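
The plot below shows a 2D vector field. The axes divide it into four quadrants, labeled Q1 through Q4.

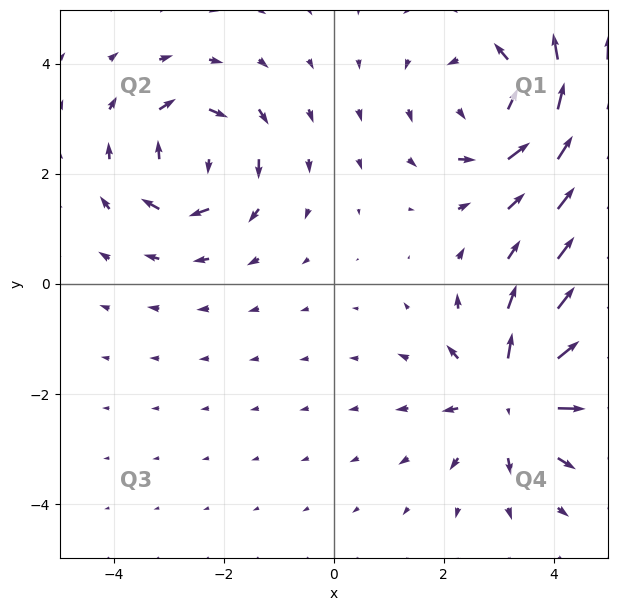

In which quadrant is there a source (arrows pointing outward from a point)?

The source sits at approximately (3.3, -2.0), which lies in quadrant Q4. The divergence there is about +5, positive as expected for a source.

Q4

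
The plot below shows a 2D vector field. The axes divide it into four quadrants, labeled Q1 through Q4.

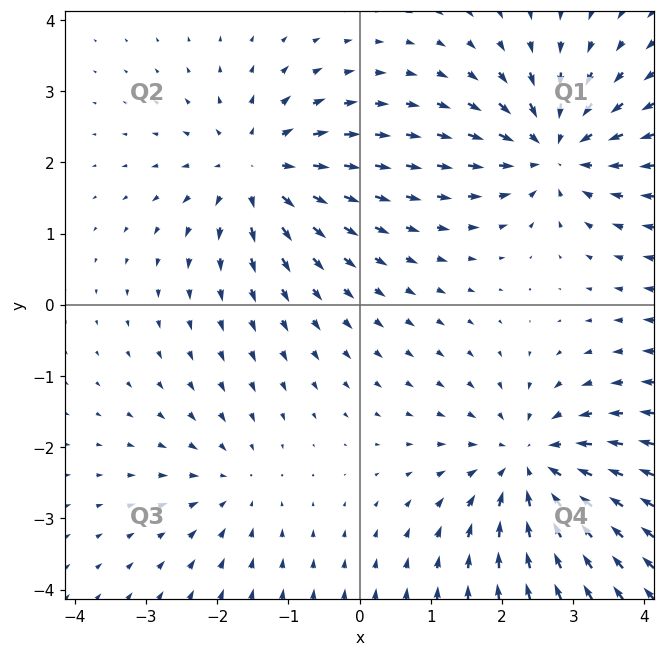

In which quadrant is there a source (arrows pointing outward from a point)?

Q2

The source sits at approximately (-1.4, 1.9), which lies in quadrant Q2. The divergence there is about +5, positive as expected for a source.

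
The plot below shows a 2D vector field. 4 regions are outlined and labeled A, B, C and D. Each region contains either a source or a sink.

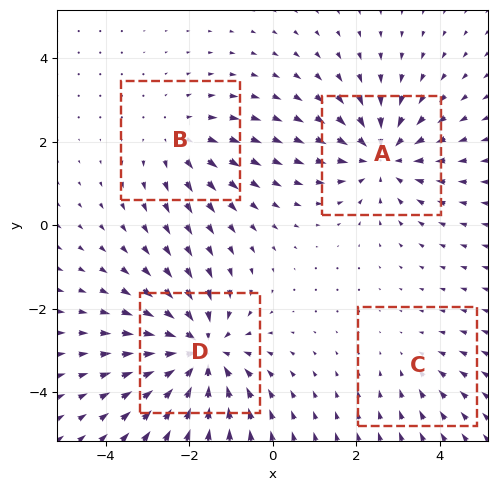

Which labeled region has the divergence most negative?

D

Divergence at each region's feature centre — A: about -4, B: about +3, C: about -2, D: about -6. Region D is most negative.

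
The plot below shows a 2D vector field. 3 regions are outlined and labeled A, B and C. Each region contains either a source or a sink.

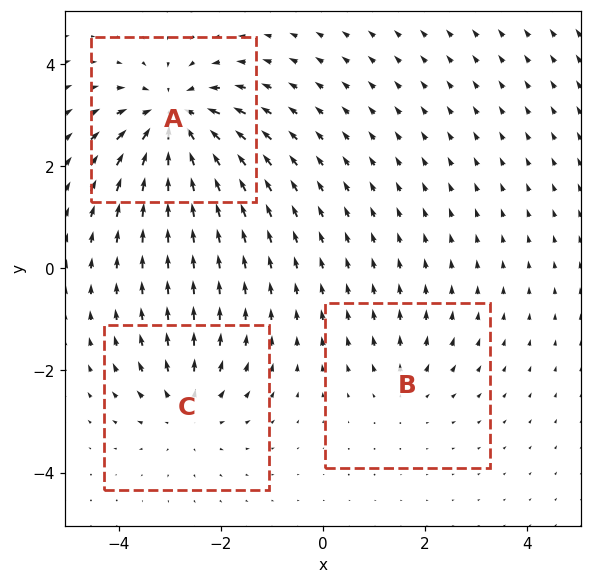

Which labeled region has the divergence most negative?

Divergence at each region's feature centre — A: about -5, B: about +2, C: about +3. Region A is most negative.

A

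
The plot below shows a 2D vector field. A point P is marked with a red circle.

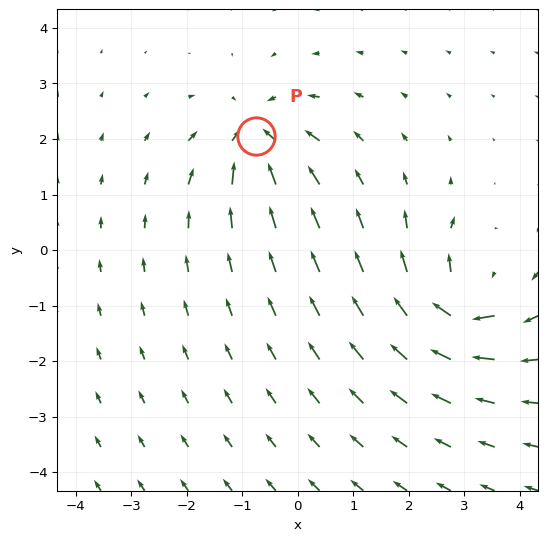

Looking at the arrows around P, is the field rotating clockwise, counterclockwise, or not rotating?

not rotating

Near P at (-0.8, 2.1) the arrows show no circulation. The curl there is ≈0.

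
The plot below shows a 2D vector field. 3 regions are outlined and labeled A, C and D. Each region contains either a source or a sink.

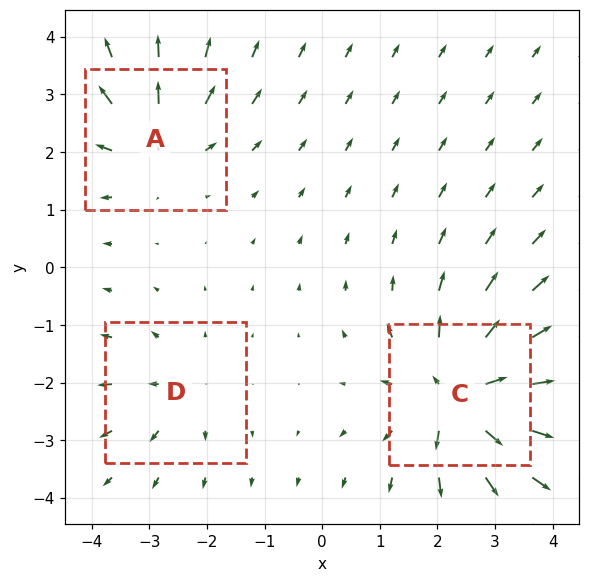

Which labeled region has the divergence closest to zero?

Divergence at each region's feature centre — A: about +4, C: about +6, D: about +2. Region D is closest to zero.

D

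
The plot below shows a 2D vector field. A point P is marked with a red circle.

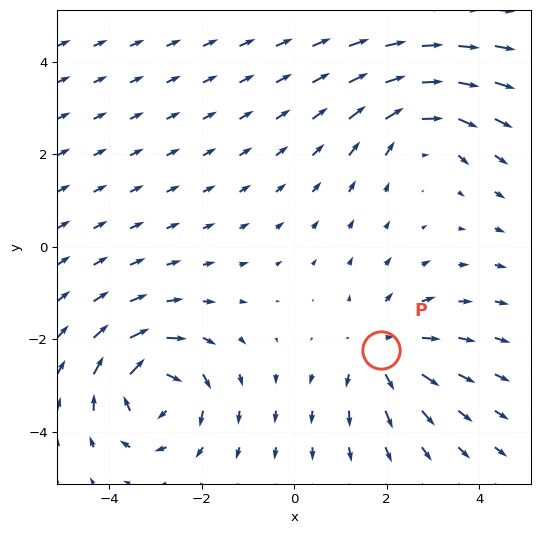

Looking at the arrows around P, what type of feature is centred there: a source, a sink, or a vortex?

source

At P (1.9, -2.2) the arrows spread outward. Divergence about +3, curl ≈0 — positive divergence with near-zero curl is a source.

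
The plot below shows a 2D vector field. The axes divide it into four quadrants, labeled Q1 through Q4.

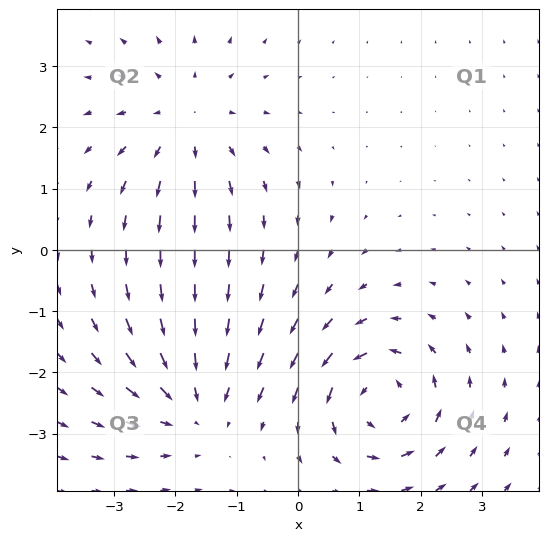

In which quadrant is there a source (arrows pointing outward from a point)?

Q2

The source sits at approximately (-1.8, 2.1), which lies in quadrant Q2. The divergence there is about +3, positive as expected for a source.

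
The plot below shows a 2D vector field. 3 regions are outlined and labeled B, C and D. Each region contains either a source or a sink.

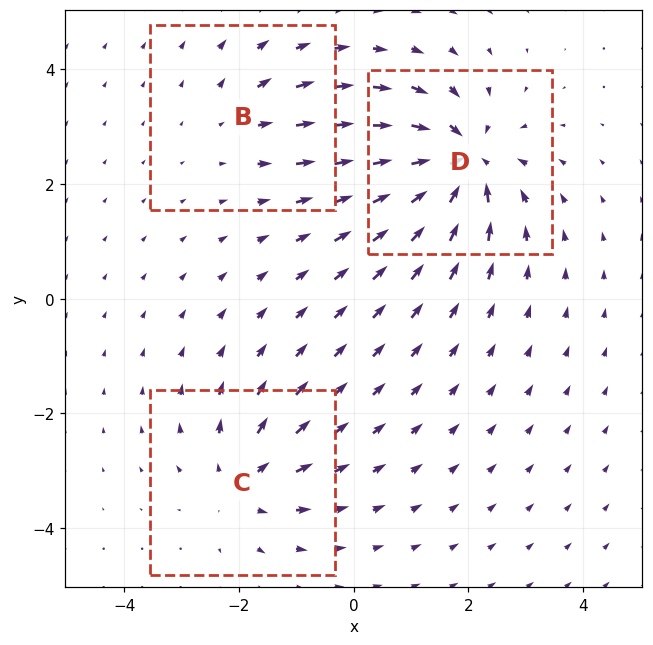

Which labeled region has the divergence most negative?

Divergence at each region's feature centre — B: about +2, C: about +3, D: about -5. Region D is most negative.

D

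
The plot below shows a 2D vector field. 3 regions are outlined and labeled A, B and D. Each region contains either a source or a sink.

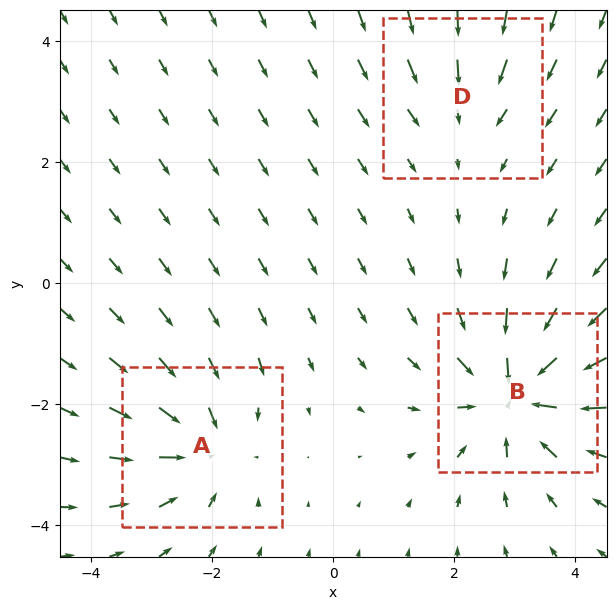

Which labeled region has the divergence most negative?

Divergence at each region's feature centre — A: about -4, B: about -6, D: about -2. Region B is most negative.

B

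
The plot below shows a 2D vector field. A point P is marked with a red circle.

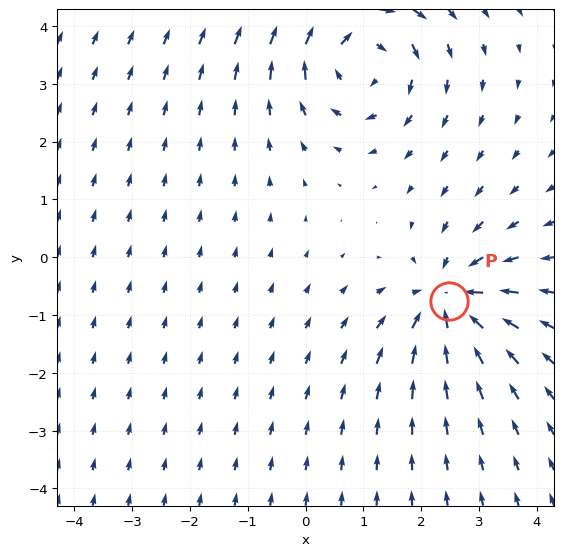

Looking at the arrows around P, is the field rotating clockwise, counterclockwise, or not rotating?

Near P at (2.5, -0.8) the arrows show no circulation. The curl there is ≈0.

not rotating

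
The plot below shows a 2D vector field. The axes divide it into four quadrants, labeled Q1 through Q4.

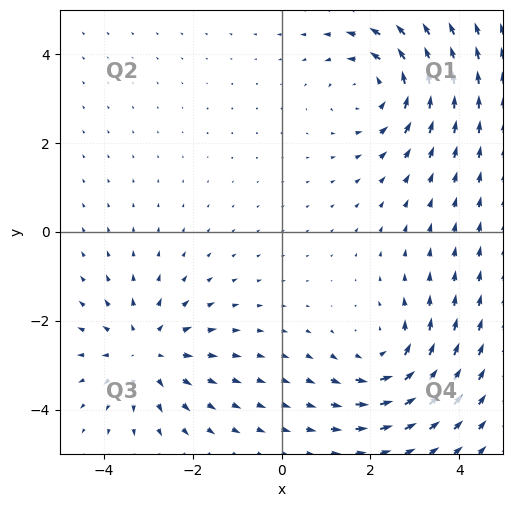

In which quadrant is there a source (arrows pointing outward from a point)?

Q3

The source sits at approximately (-3.1, -2.7), which lies in quadrant Q3. The divergence there is about +3, positive as expected for a source.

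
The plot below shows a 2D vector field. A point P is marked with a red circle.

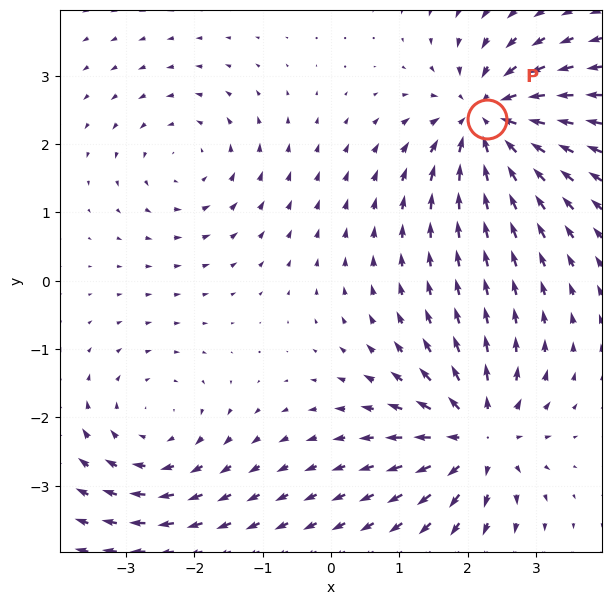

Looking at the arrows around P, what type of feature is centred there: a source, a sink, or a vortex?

sink

At P (2.3, 2.4) the arrows converge inward. Divergence about -6, curl ≈0 — negative divergence with near-zero curl is a sink.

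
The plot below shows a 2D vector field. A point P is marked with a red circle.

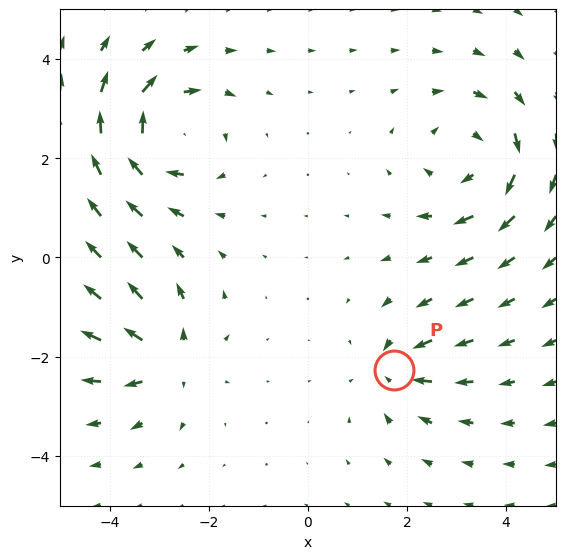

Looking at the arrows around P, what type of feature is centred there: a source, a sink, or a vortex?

sink

At P (1.7, -2.3) the arrows converge inward. Divergence about -4, curl ≈0 — negative divergence with near-zero curl is a sink.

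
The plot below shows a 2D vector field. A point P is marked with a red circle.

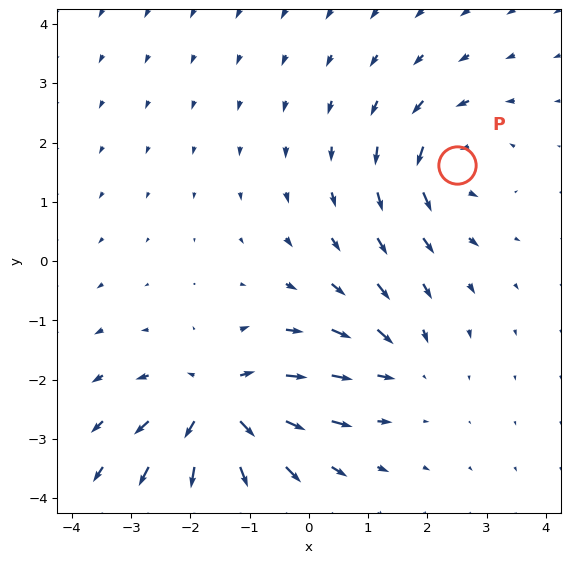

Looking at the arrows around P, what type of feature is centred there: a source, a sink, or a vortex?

vortex

At P (2.5, 1.6) the arrows circulate counterclockwise. Divergence ≈0, curl about +4 — near-zero divergence with nonzero curl is a vortex.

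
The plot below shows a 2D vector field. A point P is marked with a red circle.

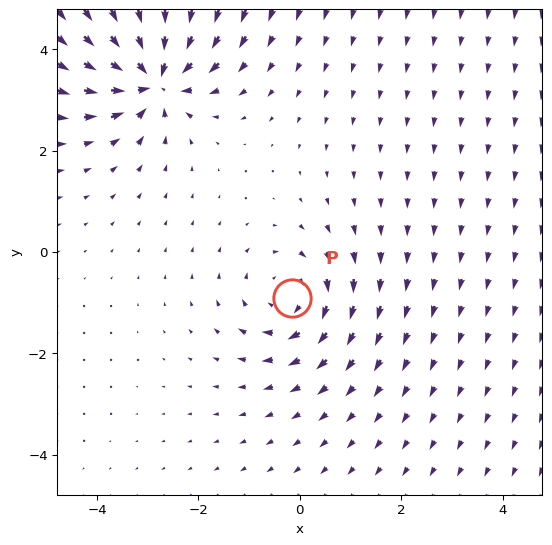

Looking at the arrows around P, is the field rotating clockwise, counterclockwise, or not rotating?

Near P at (-0.2, -0.9) the arrows circulate clockwise. The curl (z-component) there is about -3; negative curl means clockwise rotation.

clockwise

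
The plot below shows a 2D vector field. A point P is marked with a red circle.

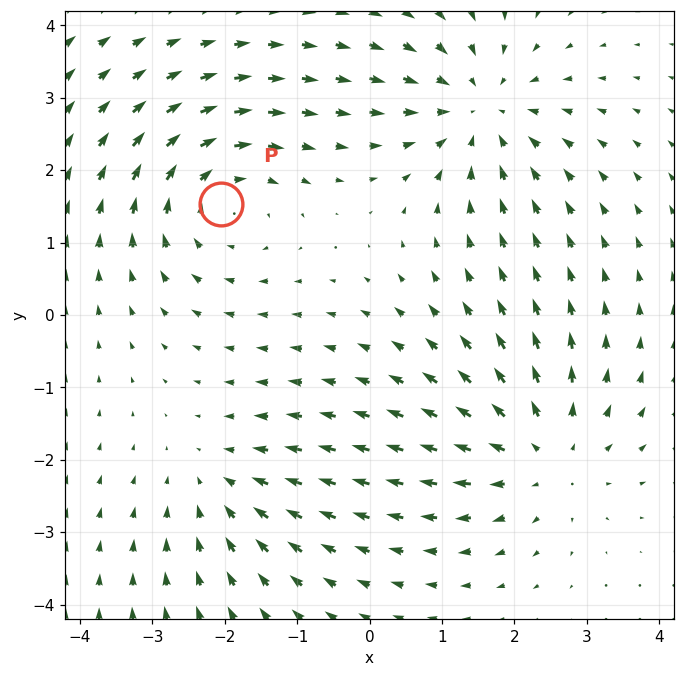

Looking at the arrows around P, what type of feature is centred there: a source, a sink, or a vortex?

vortex

At P (-2.1, 1.5) the arrows circulate clockwise. Divergence ≈0, curl about -3 — near-zero divergence with nonzero curl is a vortex.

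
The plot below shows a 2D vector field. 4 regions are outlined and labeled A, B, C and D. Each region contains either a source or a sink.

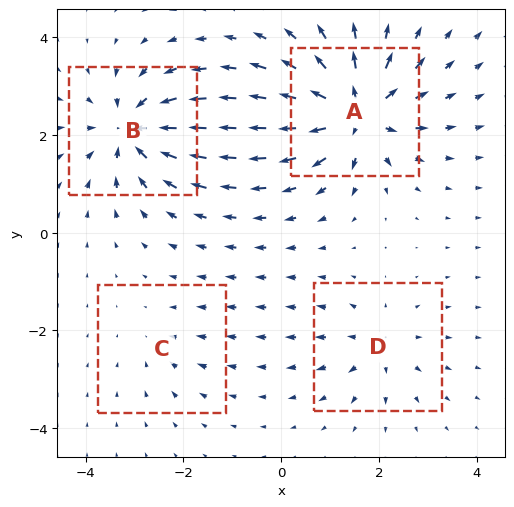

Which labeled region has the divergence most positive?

A

Divergence at each region's feature centre — A: about +8, B: about -7, C: about -2, D: about +4. Region A is most positive.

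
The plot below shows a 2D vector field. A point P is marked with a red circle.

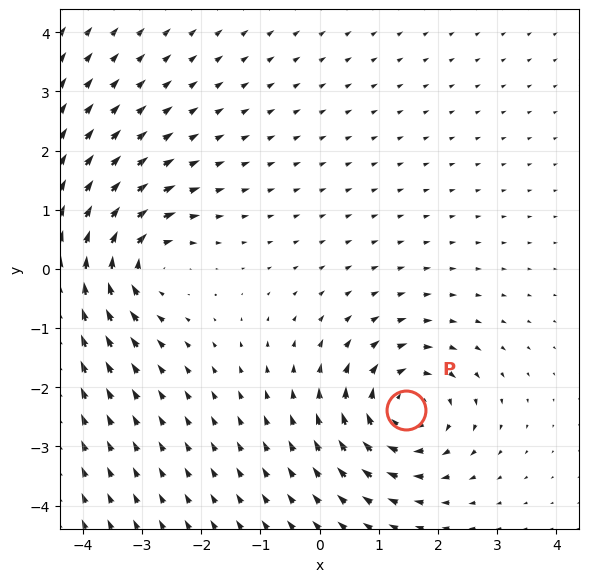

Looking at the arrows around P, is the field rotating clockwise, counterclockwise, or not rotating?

Near P at (1.5, -2.4) the arrows circulate clockwise. The curl (z-component) there is about -4; negative curl means clockwise rotation.

clockwise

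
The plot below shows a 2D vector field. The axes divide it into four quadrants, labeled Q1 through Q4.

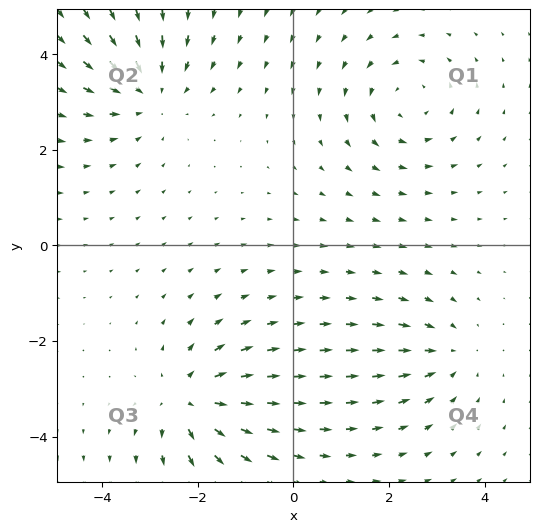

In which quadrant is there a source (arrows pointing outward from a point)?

Q3

The source sits at approximately (-2.2, -3.2), which lies in quadrant Q3. The divergence there is about +5, positive as expected for a source.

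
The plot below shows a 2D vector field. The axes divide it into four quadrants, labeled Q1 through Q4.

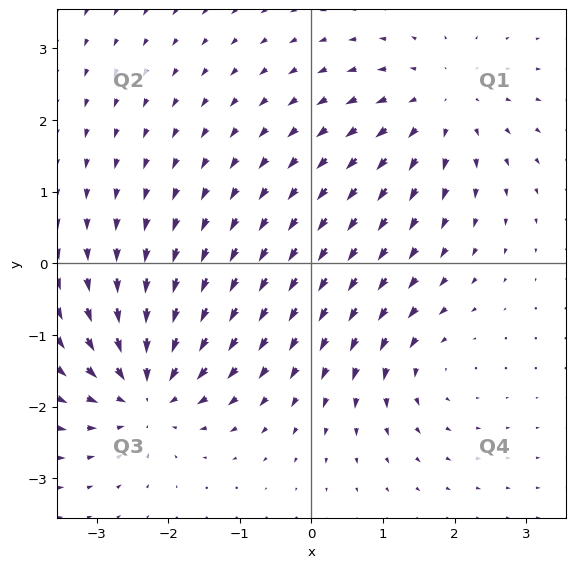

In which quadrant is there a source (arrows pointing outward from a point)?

The source sits at approximately (1.8, 2.2), which lies in quadrant Q1. The divergence there is about +4, positive as expected for a source.

Q1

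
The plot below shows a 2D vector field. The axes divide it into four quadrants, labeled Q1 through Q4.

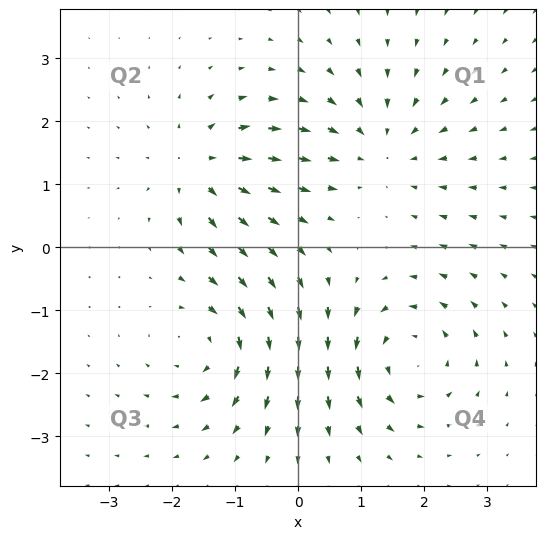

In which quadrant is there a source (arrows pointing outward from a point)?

Q2

The source sits at approximately (-1.5, 1.3), which lies in quadrant Q2. The divergence there is about +6, positive as expected for a source.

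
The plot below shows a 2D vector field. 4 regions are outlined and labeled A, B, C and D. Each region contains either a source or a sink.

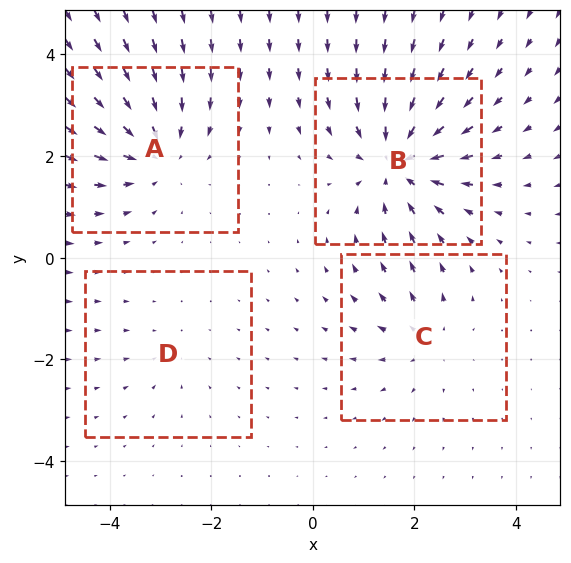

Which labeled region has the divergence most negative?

Divergence at each region's feature centre — A: about -5, B: about -6, C: about +3, D: about -2. Region B is most negative.

B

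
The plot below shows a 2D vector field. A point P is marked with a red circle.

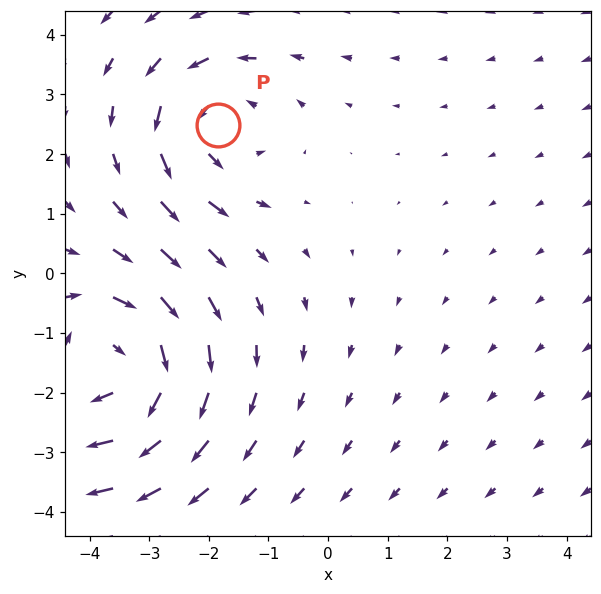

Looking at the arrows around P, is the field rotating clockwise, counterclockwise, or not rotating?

counterclockwise

Near P at (-1.8, 2.5) the arrows circulate counterclockwise. The curl (z-component) there is about +3; positive curl means counterclockwise rotation.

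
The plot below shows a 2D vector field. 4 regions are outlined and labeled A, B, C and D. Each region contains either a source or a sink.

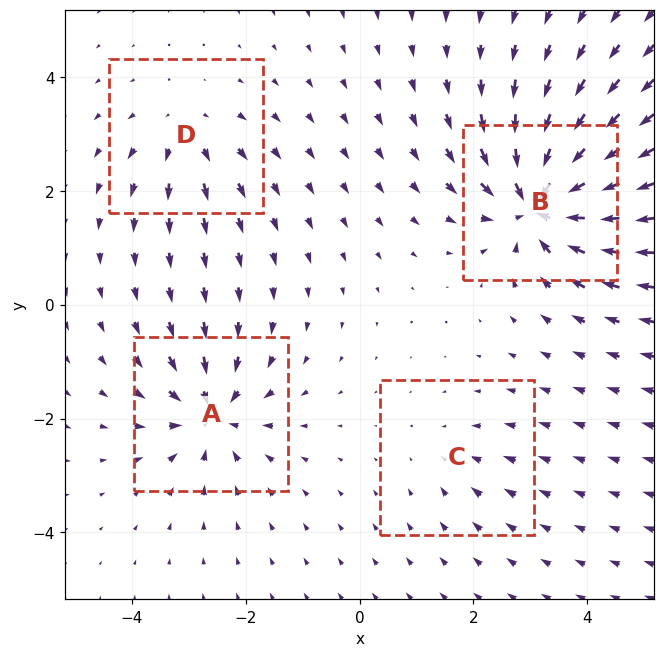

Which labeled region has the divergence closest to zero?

C

Divergence at each region's feature centre — A: about -6, B: about -9, C: about -2, D: about +4. Region C is closest to zero.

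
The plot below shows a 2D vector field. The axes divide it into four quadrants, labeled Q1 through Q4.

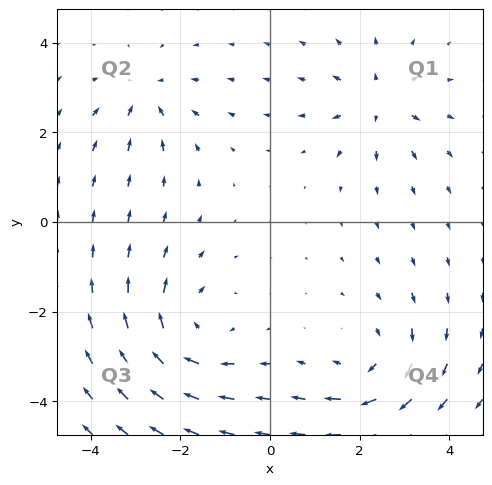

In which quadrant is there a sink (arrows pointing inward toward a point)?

The sink sits at approximately (-2.8, 2.8), which lies in quadrant Q2. The divergence there is about -3, negative as expected for a sink.

Q2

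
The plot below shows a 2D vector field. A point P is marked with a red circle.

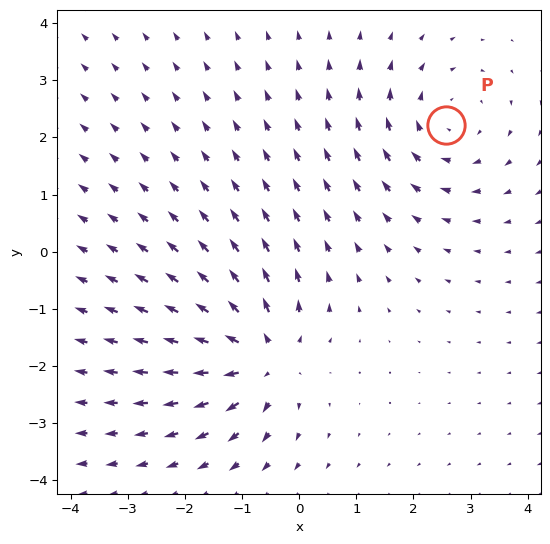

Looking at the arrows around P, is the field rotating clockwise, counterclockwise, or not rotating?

clockwise

Near P at (2.6, 2.2) the arrows circulate clockwise. The curl (z-component) there is about -2; negative curl means clockwise rotation.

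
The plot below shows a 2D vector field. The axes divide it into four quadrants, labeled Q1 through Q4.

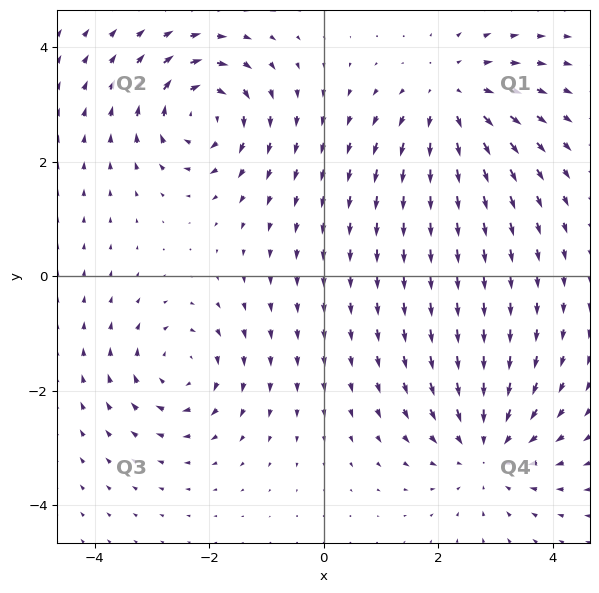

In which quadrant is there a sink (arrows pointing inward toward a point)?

Q4

The sink sits at approximately (2.9, -3.0), which lies in quadrant Q4. The divergence there is about -4, negative as expected for a sink.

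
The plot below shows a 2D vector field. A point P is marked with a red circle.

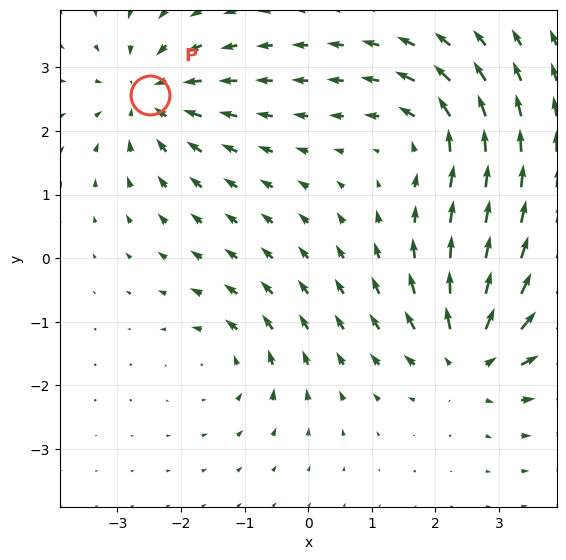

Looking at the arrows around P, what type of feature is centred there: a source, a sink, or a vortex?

sink

At P (-2.5, 2.6) the arrows converge inward. Divergence about -5, curl ≈0 — negative divergence with near-zero curl is a sink.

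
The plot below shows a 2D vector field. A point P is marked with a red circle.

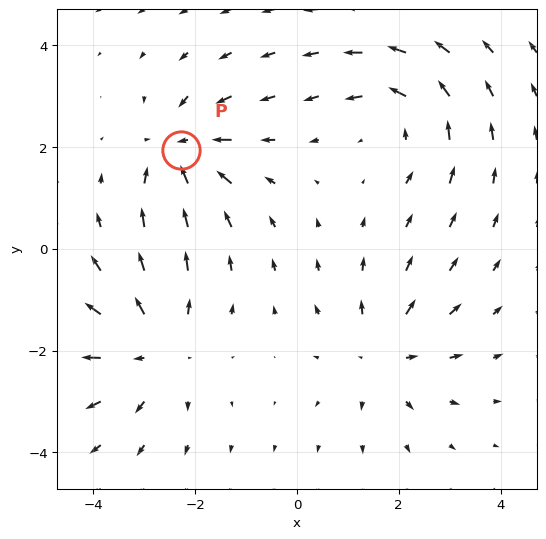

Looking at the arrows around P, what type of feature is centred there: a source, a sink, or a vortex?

At P (-2.3, 1.9) the arrows converge inward. Divergence about -4, curl ≈0 — negative divergence with near-zero curl is a sink.

sink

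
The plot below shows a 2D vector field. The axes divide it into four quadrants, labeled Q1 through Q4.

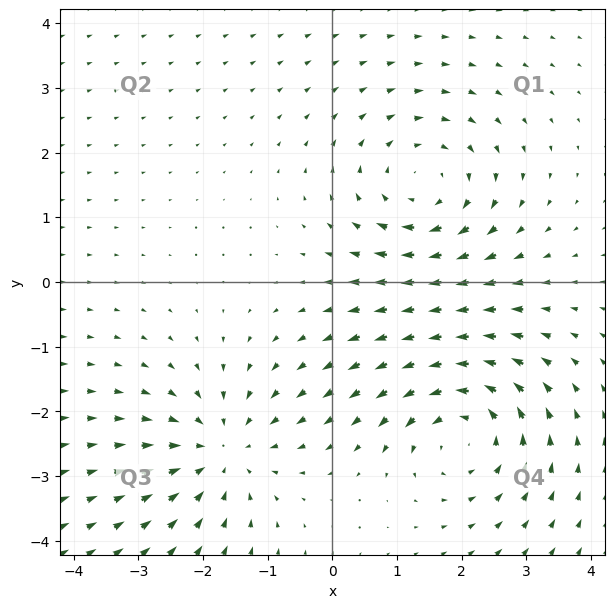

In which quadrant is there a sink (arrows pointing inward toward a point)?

The sink sits at approximately (-1.7, -2.6), which lies in quadrant Q3. The divergence there is about -4, negative as expected for a sink.

Q3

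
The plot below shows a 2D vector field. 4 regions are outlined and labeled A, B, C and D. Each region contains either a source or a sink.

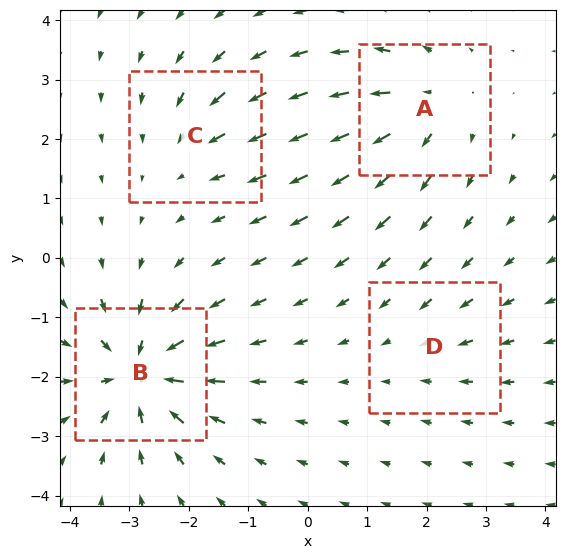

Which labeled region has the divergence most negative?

Divergence at each region's feature centre — A: about +5, B: about -8, C: about -3, D: about -2. Region B is most negative.

B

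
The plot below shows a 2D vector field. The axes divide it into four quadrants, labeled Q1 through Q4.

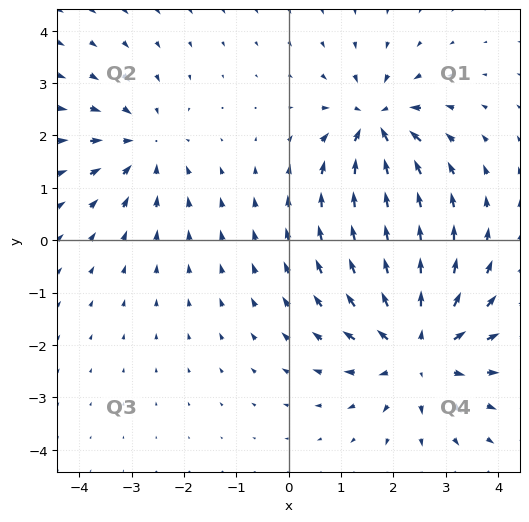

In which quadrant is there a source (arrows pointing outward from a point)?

The source sits at approximately (2.5, -2.1), which lies in quadrant Q4. The divergence there is about +4, positive as expected for a source.

Q4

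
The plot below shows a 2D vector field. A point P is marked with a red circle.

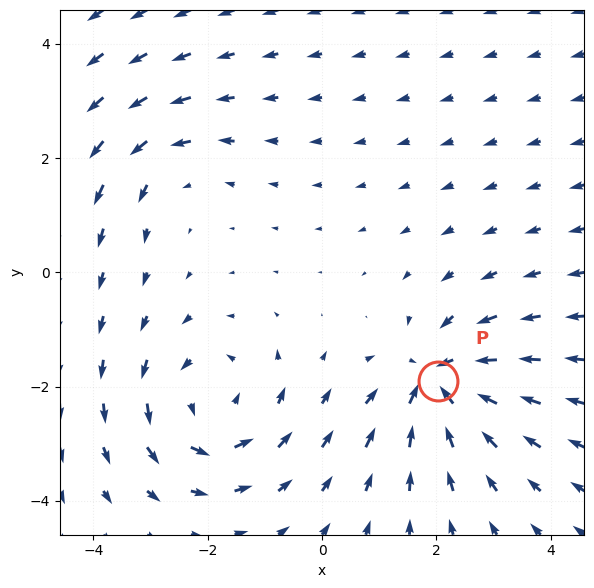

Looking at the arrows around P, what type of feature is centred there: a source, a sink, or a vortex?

At P (2.0, -1.9) the arrows converge inward. Divergence about -6, curl ≈0 — negative divergence with near-zero curl is a sink.

sink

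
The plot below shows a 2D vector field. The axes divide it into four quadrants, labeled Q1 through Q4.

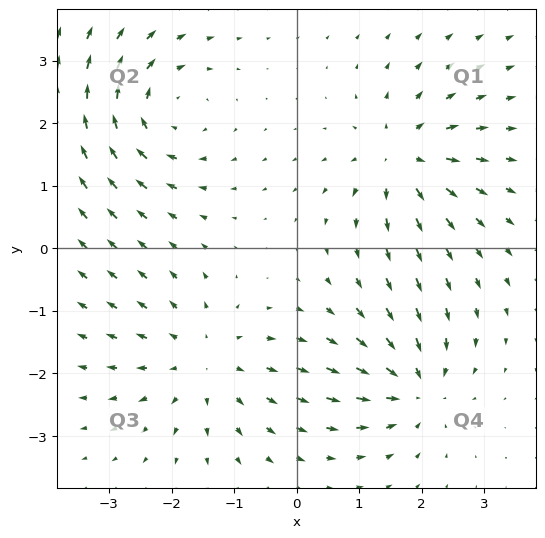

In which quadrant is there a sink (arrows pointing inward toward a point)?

Q4

The sink sits at approximately (1.9, -2.2), which lies in quadrant Q4. The divergence there is about -4, negative as expected for a sink.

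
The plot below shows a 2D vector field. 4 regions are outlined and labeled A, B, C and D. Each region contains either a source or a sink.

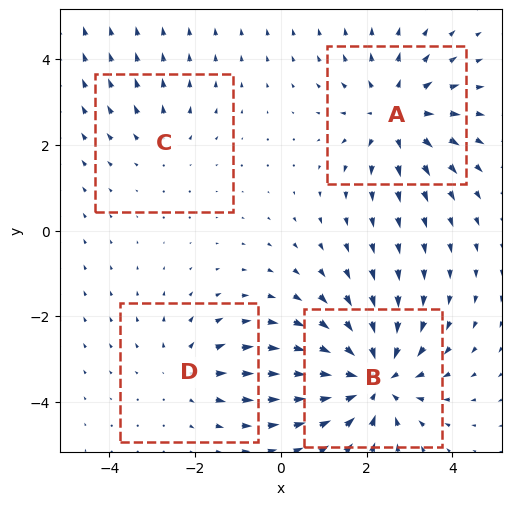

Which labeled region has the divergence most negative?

B

Divergence at each region's feature centre — A: about +4, B: about -6, C: about +2, D: about +3. Region B is most negative.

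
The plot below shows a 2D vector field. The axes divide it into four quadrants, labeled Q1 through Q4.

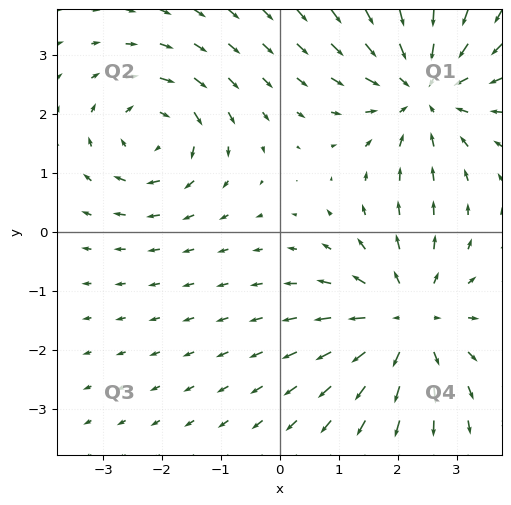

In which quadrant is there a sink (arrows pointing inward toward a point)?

The sink sits at approximately (2.4, 2.4), which lies in quadrant Q1. The divergence there is about -4, negative as expected for a sink.

Q1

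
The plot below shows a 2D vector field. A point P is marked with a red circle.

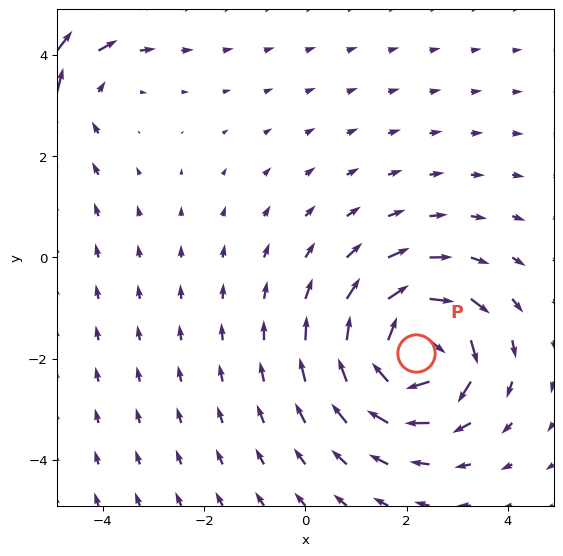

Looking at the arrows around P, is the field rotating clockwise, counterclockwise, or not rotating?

Near P at (2.2, -1.9) the arrows circulate clockwise. The curl (z-component) there is about -7; negative curl means clockwise rotation.

clockwise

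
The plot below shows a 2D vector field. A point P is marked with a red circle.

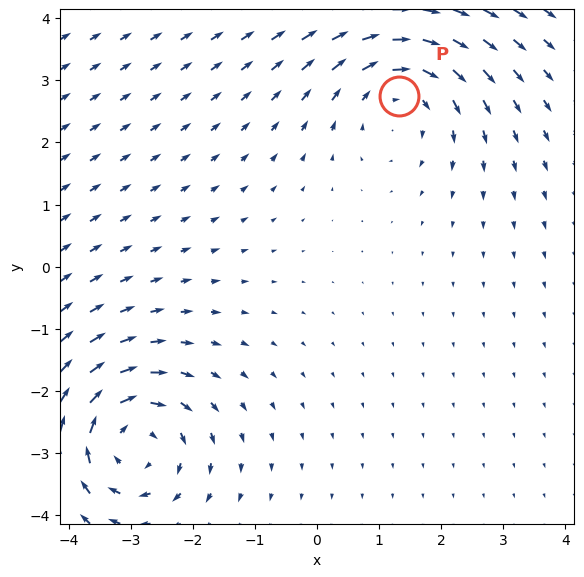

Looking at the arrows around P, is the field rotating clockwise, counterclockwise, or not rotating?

Near P at (1.3, 2.8) the arrows circulate clockwise. The curl (z-component) there is about -3; negative curl means clockwise rotation.

clockwise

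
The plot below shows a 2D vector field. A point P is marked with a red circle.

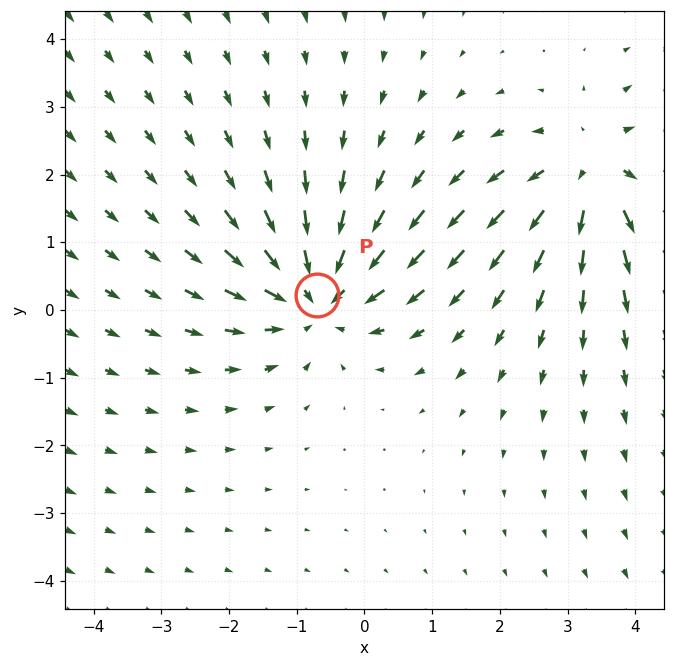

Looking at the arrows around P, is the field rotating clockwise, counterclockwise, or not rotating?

not rotating

Near P at (-0.7, 0.2) the arrows show no circulation. The curl there is ≈0.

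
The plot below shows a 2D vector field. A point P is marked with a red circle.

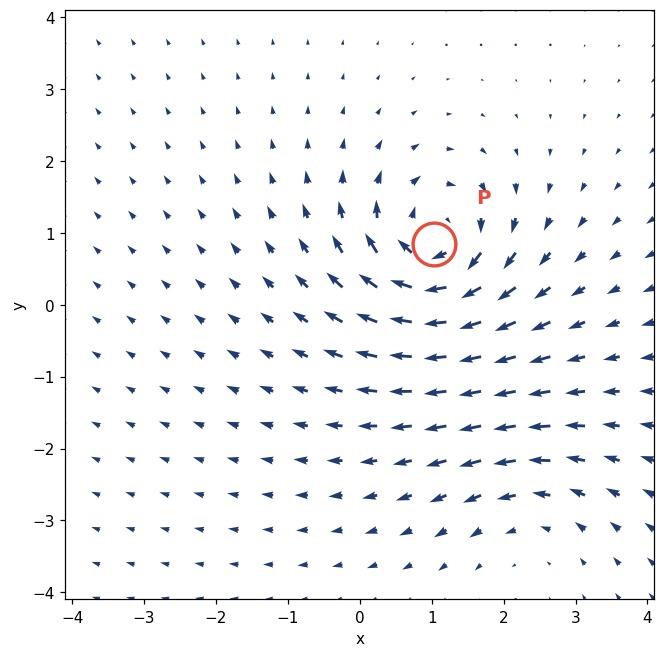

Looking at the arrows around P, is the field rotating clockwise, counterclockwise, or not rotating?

clockwise

Near P at (1.0, 0.8) the arrows circulate clockwise. The curl (z-component) there is about -7; negative curl means clockwise rotation.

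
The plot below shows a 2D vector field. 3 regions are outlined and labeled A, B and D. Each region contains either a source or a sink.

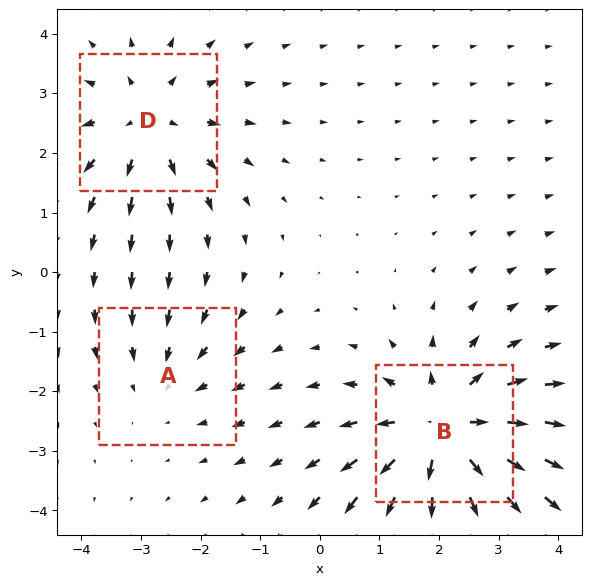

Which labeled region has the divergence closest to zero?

A

Divergence at each region's feature centre — A: about -2, B: about +5, D: about +3. Region A is closest to zero.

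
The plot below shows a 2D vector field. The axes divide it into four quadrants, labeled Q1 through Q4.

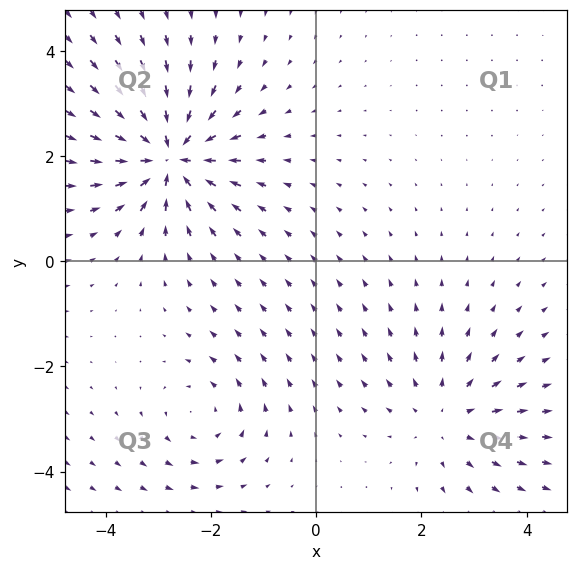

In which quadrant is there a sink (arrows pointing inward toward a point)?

The sink sits at approximately (-2.8, 2.0), which lies in quadrant Q2. The divergence there is about -7, negative as expected for a sink.

Q2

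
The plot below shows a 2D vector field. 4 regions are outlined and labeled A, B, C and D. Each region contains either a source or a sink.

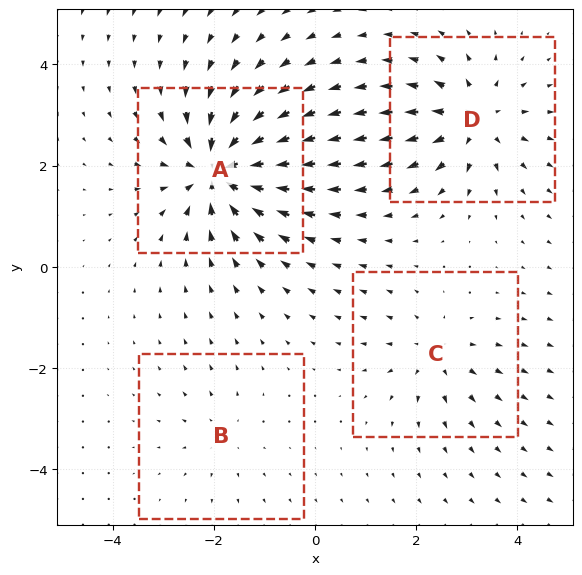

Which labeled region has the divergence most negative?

A

Divergence at each region's feature centre — A: about -8, B: about +2, C: about +4, D: about +6. Region A is most negative.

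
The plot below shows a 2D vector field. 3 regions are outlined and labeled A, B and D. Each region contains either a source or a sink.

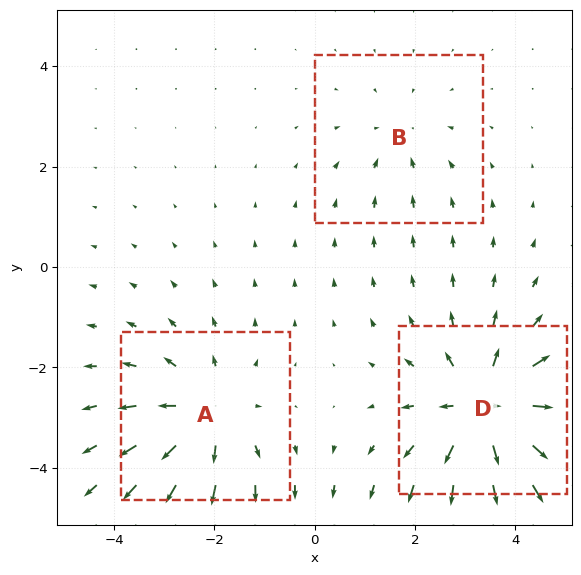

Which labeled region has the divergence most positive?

D

Divergence at each region's feature centre — A: about +3, B: about -2, D: about +5. Region D is most positive.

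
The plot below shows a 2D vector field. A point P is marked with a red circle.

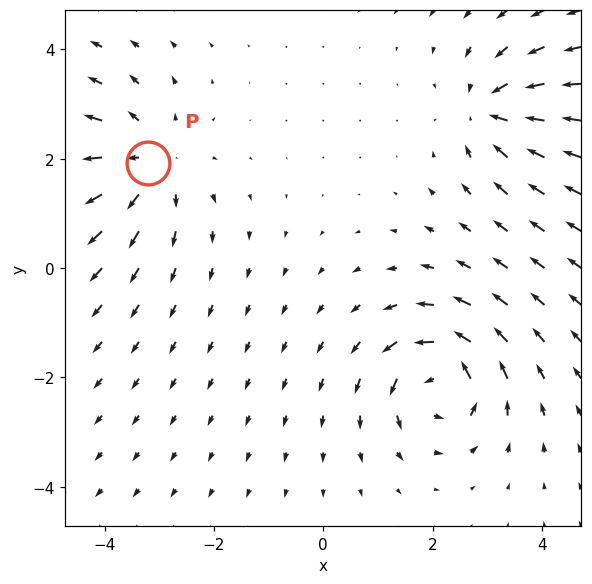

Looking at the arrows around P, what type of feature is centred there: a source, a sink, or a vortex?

source

At P (-3.2, 1.9) the arrows spread outward. Divergence about +3, curl ≈0 — positive divergence with near-zero curl is a source.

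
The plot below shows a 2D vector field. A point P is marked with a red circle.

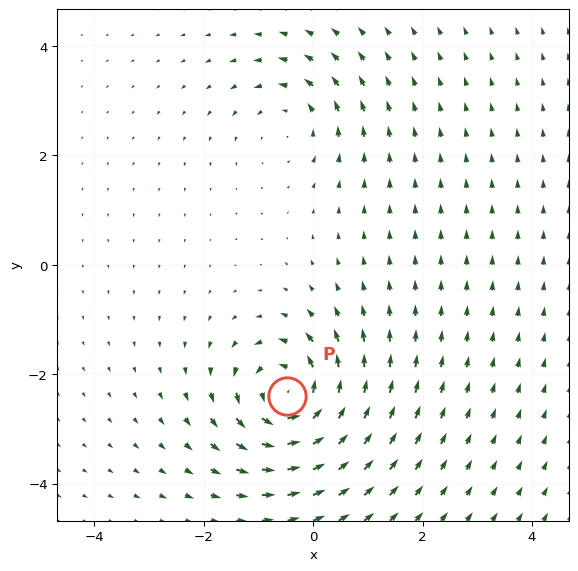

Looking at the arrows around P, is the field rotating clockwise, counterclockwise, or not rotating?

counterclockwise

Near P at (-0.5, -2.4) the arrows circulate counterclockwise. The curl (z-component) there is about +7; positive curl means counterclockwise rotation.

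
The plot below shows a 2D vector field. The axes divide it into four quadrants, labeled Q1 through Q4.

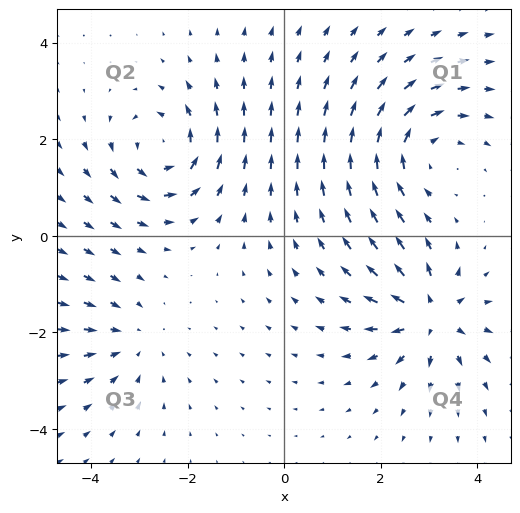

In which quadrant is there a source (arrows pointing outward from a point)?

The source sits at approximately (3.0, -1.7), which lies in quadrant Q4. The divergence there is about +6, positive as expected for a source.

Q4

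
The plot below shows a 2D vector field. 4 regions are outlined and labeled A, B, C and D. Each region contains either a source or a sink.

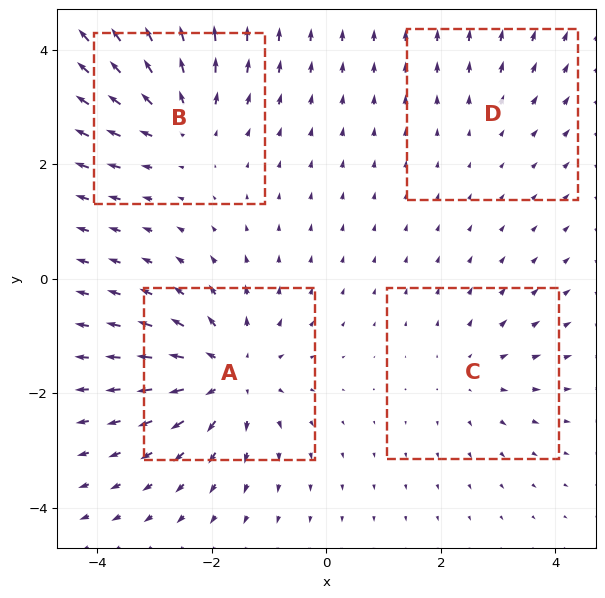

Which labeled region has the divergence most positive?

A

Divergence at each region's feature centre — A: about +6, B: about +5, C: about +3, D: about +2. Region A is most positive.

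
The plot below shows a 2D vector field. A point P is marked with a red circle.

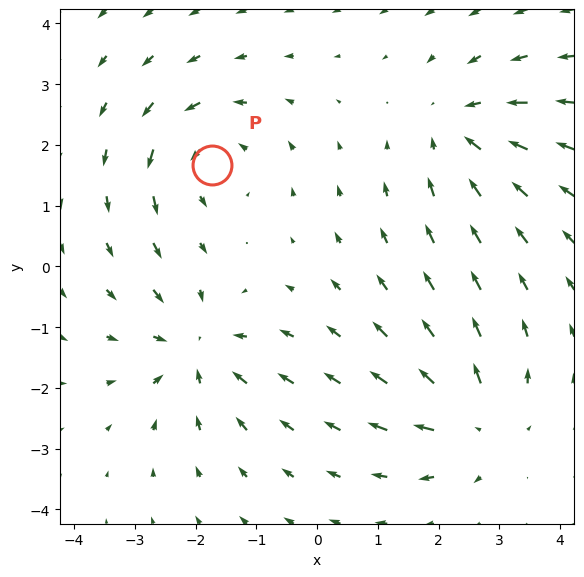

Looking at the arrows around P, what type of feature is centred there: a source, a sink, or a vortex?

At P (-1.7, 1.7) the arrows circulate counterclockwise. Divergence ≈0, curl about +5 — near-zero divergence with nonzero curl is a vortex.

vortex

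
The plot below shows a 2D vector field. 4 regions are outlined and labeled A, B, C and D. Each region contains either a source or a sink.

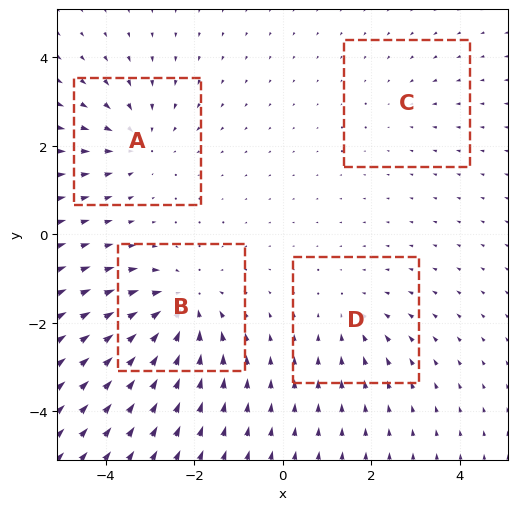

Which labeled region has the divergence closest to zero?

Divergence at each region's feature centre — A: about -4, B: about -6, C: about -2, D: about -3. Region C is closest to zero.

C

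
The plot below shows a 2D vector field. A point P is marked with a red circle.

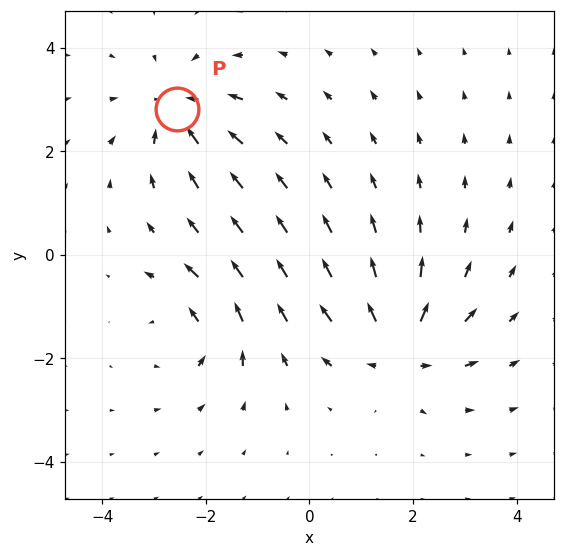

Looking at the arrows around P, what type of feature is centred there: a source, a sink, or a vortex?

At P (-2.6, 2.8) the arrows converge inward. Divergence about -5, curl ≈0 — negative divergence with near-zero curl is a sink.

sink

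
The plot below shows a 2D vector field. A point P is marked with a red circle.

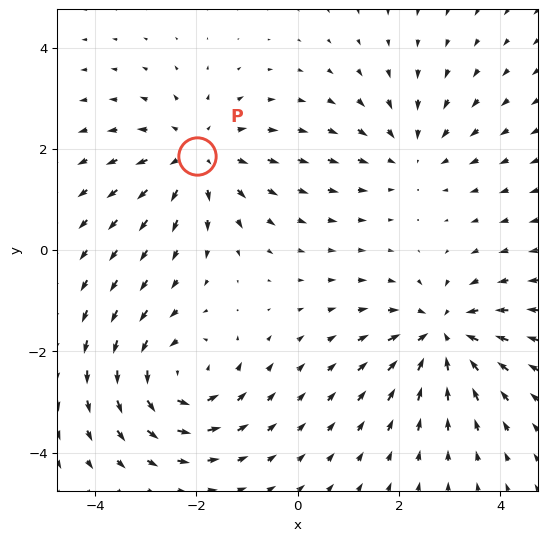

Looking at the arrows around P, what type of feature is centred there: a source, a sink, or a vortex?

source

At P (-2.0, 1.9) the arrows spread outward. Divergence about +4, curl ≈0 — positive divergence with near-zero curl is a source.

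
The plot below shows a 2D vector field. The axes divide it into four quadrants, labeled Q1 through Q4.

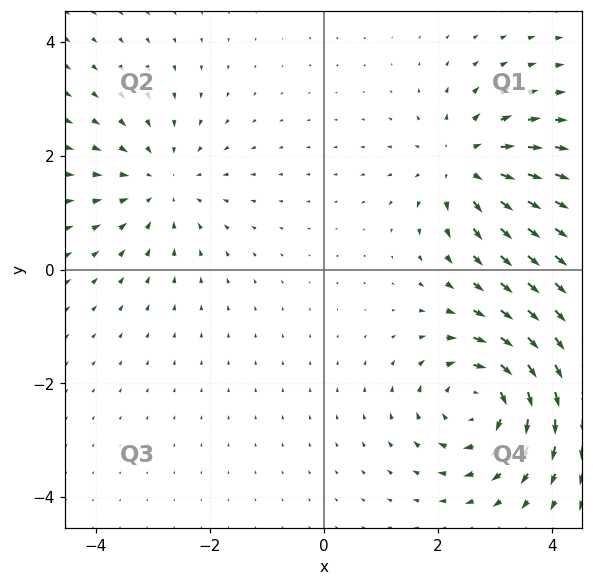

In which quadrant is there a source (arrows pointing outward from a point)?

The source sits at approximately (2.5, 1.8), which lies in quadrant Q1. The divergence there is about +4, positive as expected for a source.

Q1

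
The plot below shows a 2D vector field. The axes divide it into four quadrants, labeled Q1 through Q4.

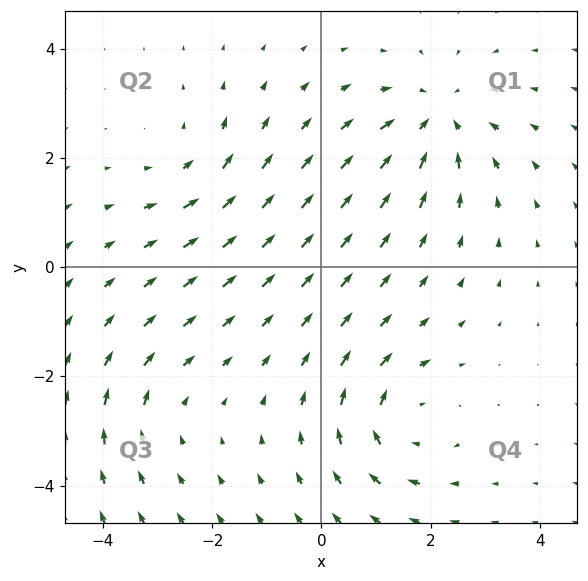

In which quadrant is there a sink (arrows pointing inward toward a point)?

Q1

The sink sits at approximately (2.1, 2.7), which lies in quadrant Q1. The divergence there is about -4, negative as expected for a sink.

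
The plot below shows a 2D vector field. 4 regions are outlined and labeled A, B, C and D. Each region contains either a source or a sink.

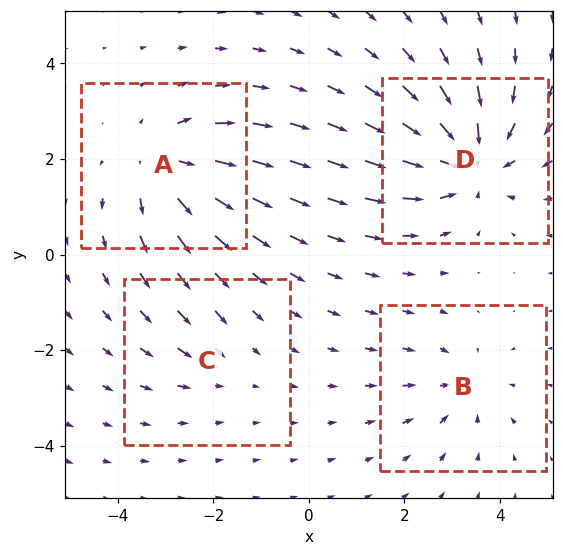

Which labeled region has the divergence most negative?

D

Divergence at each region's feature centre — A: about +5, B: about -3, C: about -2, D: about -6. Region D is most negative.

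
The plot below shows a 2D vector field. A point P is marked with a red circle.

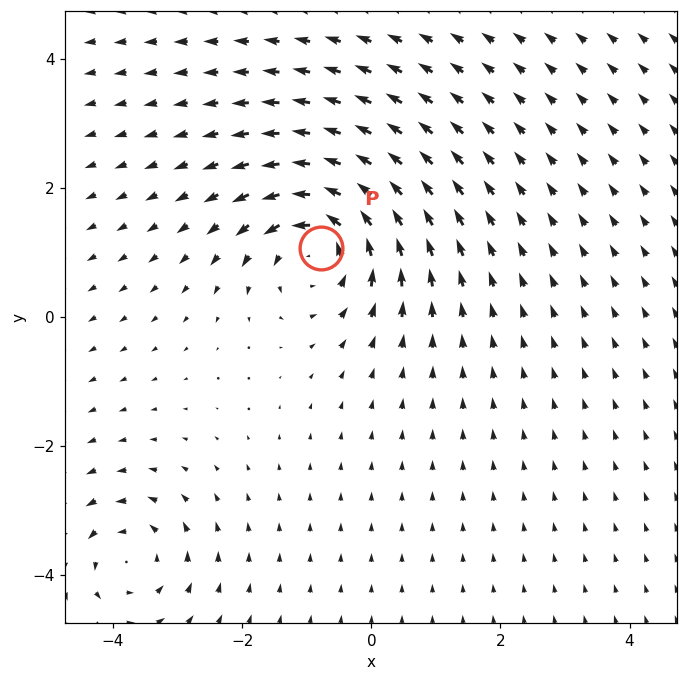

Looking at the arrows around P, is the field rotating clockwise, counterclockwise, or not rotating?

Near P at (-0.8, 1.1) the arrows circulate counterclockwise. The curl (z-component) there is about +5; positive curl means counterclockwise rotation.

counterclockwise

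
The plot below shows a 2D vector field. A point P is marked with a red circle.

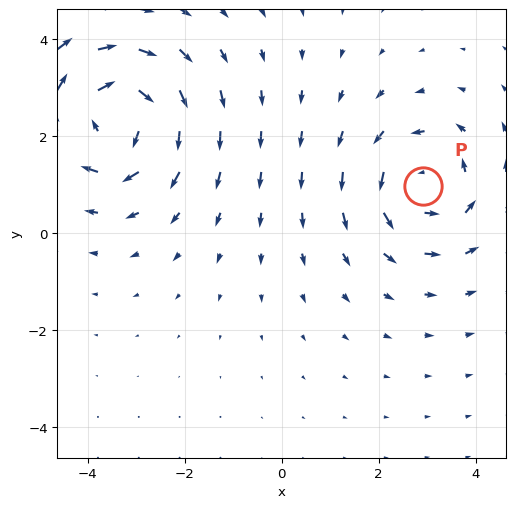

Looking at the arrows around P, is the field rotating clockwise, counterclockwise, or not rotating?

Near P at (2.9, 1.0) the arrows circulate counterclockwise. The curl (z-component) there is about +3; positive curl means counterclockwise rotation.

counterclockwise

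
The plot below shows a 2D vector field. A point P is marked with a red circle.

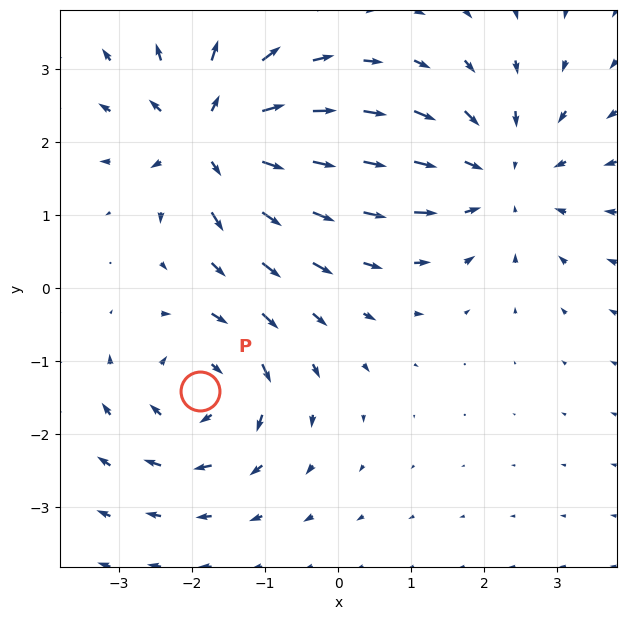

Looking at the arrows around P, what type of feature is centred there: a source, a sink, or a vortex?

vortex

At P (-1.9, -1.4) the arrows circulate clockwise. Divergence ≈0, curl about -5 — near-zero divergence with nonzero curl is a vortex.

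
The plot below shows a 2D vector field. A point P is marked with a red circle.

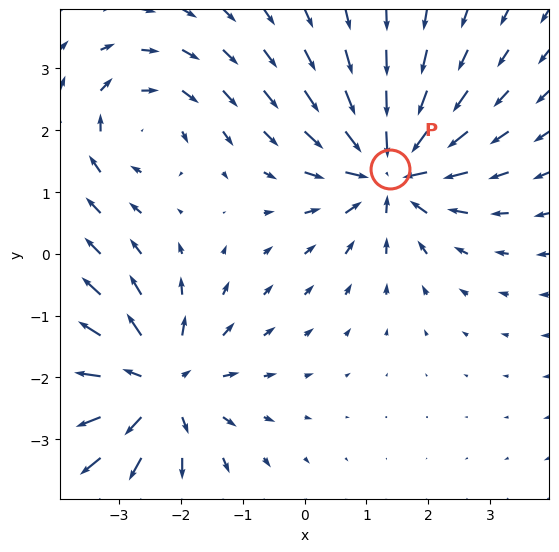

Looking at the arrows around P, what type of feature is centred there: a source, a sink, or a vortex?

sink

At P (1.4, 1.4) the arrows converge inward. Divergence about -4, curl ≈0 — negative divergence with near-zero curl is a sink.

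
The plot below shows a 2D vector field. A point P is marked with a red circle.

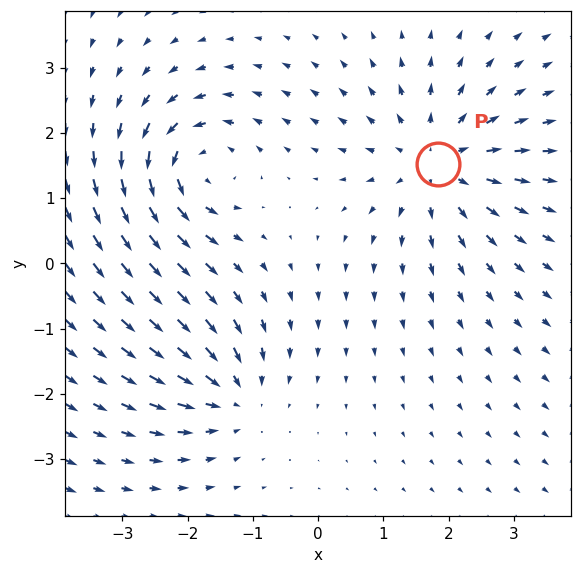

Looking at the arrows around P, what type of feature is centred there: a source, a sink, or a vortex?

source

At P (1.8, 1.5) the arrows spread outward. Divergence about +4, curl ≈0 — positive divergence with near-zero curl is a source.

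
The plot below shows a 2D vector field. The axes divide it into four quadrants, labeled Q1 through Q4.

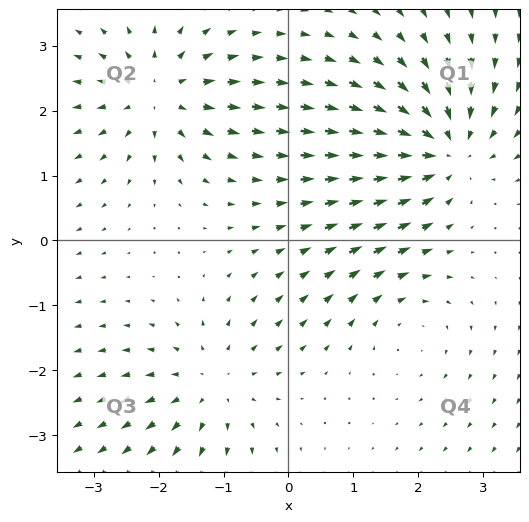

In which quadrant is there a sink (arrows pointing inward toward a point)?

Q1

The sink sits at approximately (2.4, 1.4), which lies in quadrant Q1. The divergence there is about -6, negative as expected for a sink.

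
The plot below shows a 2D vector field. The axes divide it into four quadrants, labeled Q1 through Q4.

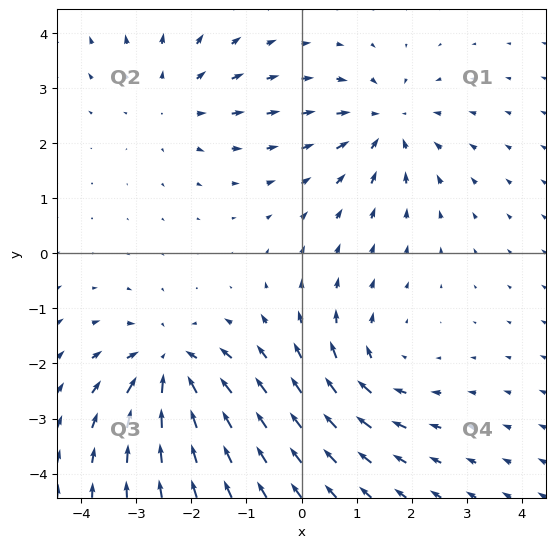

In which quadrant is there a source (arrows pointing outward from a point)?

Q2

The source sits at approximately (-2.3, 2.8), which lies in quadrant Q2. The divergence there is about +3, positive as expected for a source.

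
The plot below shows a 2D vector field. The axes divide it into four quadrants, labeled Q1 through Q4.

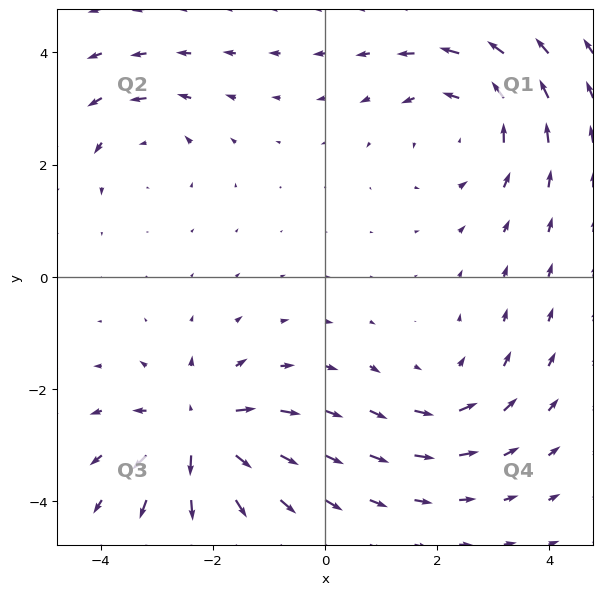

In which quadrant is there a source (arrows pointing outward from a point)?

Q3

The source sits at approximately (-2.3, -2.8), which lies in quadrant Q3. The divergence there is about +6, positive as expected for a source.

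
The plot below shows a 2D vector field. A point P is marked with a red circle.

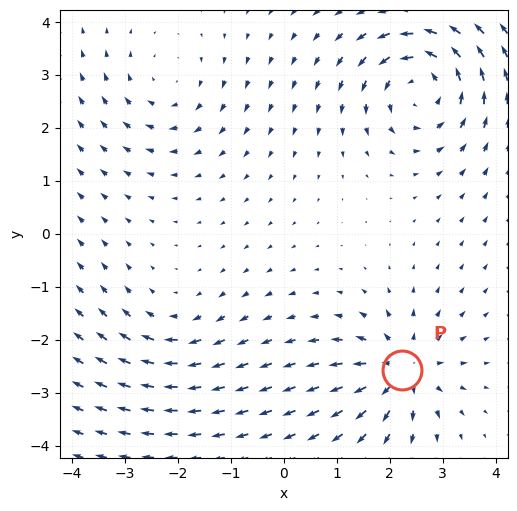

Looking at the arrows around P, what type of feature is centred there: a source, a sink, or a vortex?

source

At P (2.2, -2.6) the arrows spread outward. Divergence about +5, curl ≈0 — positive divergence with near-zero curl is a source.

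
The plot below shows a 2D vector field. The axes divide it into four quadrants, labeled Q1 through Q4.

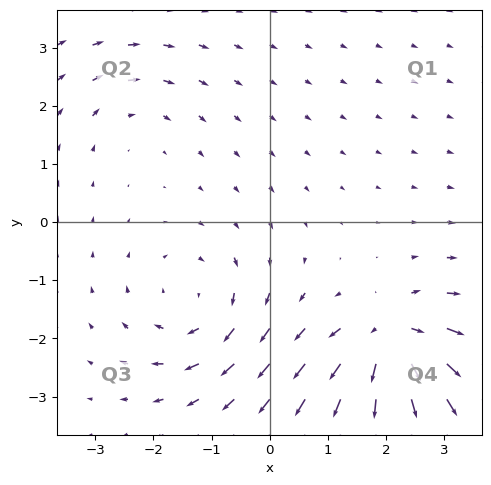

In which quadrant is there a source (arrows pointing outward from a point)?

Q4

The source sits at approximately (2.1, -2.0), which lies in quadrant Q4. The divergence there is about +7, positive as expected for a source.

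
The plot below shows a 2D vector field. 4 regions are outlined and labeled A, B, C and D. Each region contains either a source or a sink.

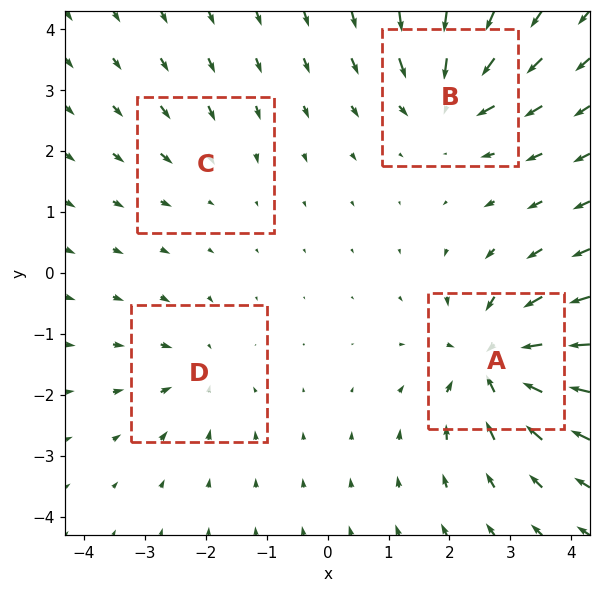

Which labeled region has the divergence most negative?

A

Divergence at each region's feature centre — A: about -8, B: about -6, C: about -2, D: about -4. Region A is most negative.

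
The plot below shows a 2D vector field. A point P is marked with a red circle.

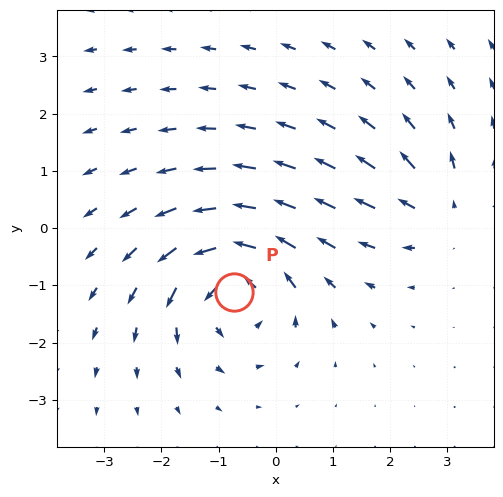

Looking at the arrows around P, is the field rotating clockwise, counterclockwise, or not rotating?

counterclockwise

Near P at (-0.7, -1.1) the arrows circulate counterclockwise. The curl (z-component) there is about +6; positive curl means counterclockwise rotation.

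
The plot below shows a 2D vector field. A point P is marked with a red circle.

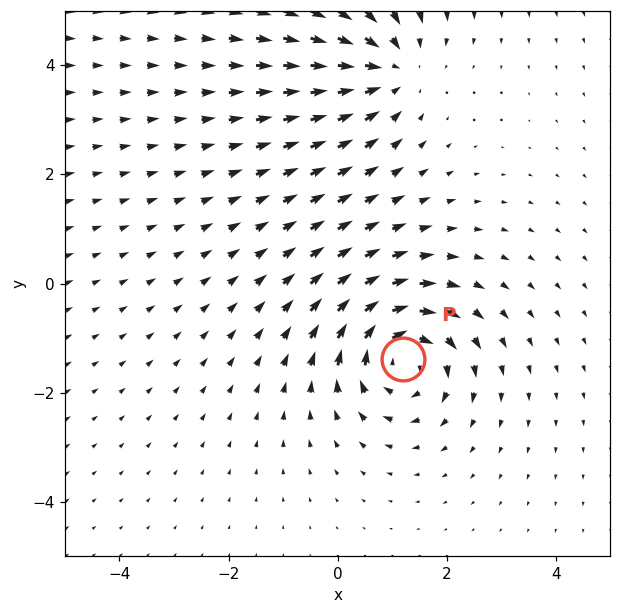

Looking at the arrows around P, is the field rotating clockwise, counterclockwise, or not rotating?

Near P at (1.2, -1.4) the arrows circulate clockwise. The curl (z-component) there is about -4; negative curl means clockwise rotation.

clockwise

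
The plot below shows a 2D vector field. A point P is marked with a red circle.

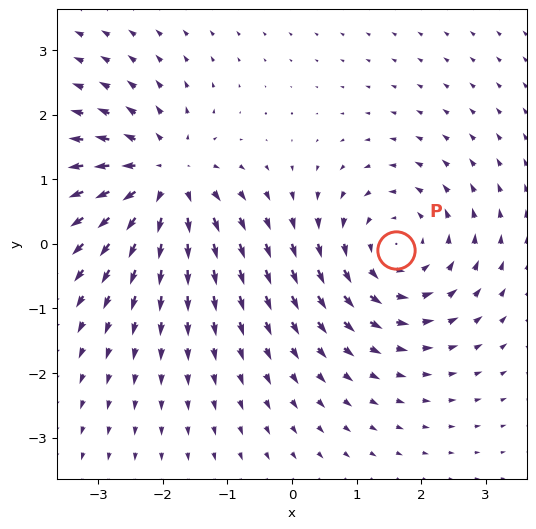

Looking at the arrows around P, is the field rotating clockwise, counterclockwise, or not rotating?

Near P at (1.6, -0.1) the arrows circulate counterclockwise. The curl (z-component) there is about +4; positive curl means counterclockwise rotation.

counterclockwise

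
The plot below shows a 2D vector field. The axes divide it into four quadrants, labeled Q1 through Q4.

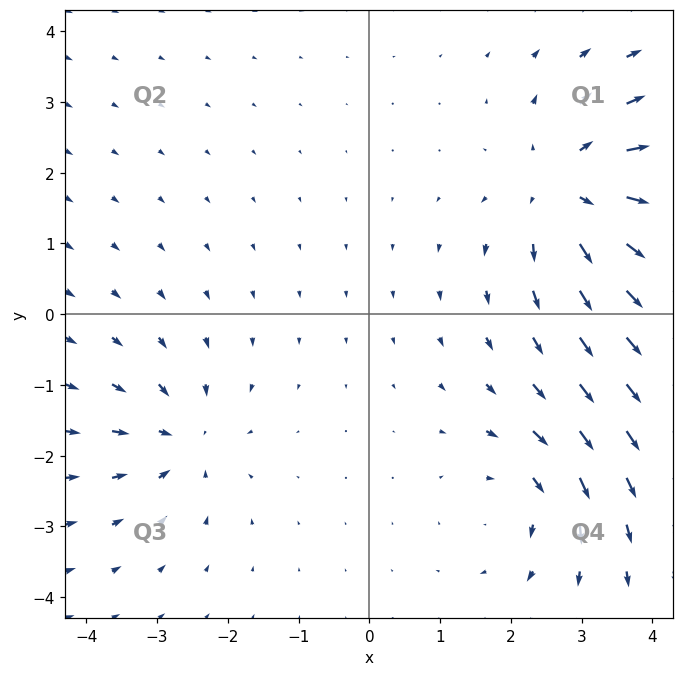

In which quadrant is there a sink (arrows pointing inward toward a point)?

Q3

The sink sits at approximately (-2.6, -1.8), which lies in quadrant Q3. The divergence there is about -4, negative as expected for a sink.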